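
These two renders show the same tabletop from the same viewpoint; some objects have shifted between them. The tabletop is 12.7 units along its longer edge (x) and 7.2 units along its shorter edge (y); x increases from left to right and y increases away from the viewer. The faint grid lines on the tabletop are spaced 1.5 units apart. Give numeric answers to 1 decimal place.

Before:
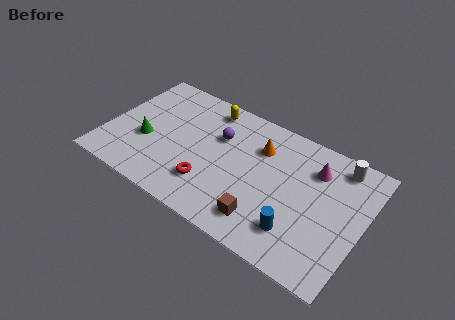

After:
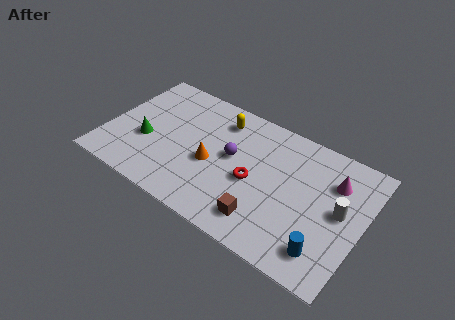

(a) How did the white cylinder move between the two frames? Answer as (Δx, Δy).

(0.4, -2.4)

The white cylinder was at about (11.2, 6.2) and moved to about (11.6, 3.8).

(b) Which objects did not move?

the brown cube and the green cone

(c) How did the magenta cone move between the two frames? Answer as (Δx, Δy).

(1.0, -0.2)

From the two frames, the magenta cone sits at roughly (10.1, 5.4) before and (11.1, 5.2) after.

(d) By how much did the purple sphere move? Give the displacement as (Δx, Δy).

(0.8, -0.8)

The purple sphere was at about (5.4, 4.8) and moved to about (6.2, 4.0).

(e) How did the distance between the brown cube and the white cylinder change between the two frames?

-1.5

They were about 5.7 units apart before and 4.2 after — 1.5 units closer together.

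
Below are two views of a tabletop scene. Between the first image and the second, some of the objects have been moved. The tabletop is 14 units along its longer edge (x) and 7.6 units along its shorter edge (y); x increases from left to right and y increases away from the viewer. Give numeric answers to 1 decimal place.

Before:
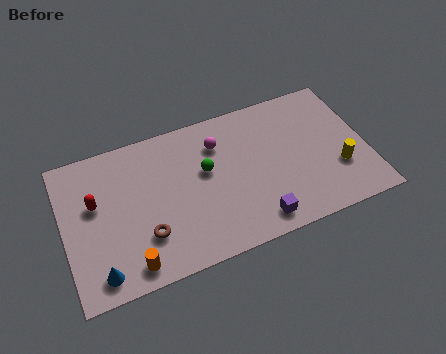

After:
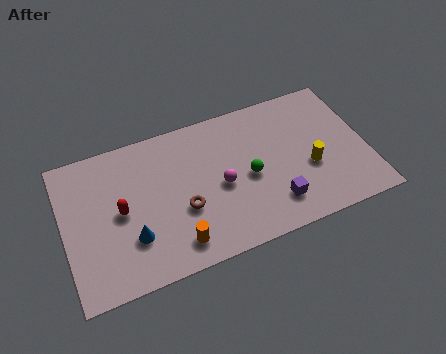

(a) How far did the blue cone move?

2.0

The blue cone was near (1.4, 1.1) before and (3.0, 2.3) after, so it travelled √(1.6² + 1.2²) ≈ 2.0 units.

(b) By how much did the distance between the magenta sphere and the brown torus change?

-3.2

The distance was about 5.1 in the first image and 1.9 in the second, so they moved 3.2 units closer together.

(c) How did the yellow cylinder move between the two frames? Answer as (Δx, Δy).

(-1.3, 0.5)

The yellow cylinder was at about (12.6, 2.5) and moved to about (11.3, 3.0).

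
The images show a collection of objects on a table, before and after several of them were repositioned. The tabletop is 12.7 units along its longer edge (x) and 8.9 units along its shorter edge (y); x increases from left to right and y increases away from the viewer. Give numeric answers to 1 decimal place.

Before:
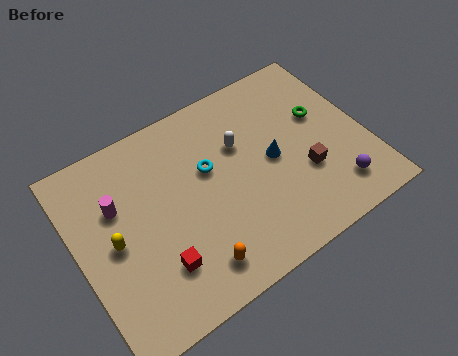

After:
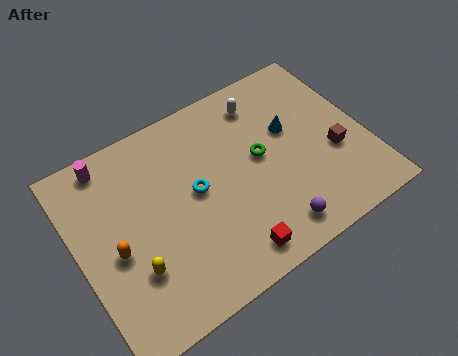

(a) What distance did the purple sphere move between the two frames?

2.9

The purple sphere was near (10.9, 1.7) before and (8.0, 1.3) after, so it travelled √(2.9² + 0.4²) ≈ 2.9 units.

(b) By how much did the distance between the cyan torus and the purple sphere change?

-1.8

They were about 6.2 units apart before and 4.4 after — 1.8 units closer together.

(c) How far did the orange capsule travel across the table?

3.8

From (4.5, 1.5) to (1.5, 3.9), the orange capsule covered √(3.0² + 2.4²) ≈ 3.8 units.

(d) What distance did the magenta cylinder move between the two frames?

2.1

The magenta cylinder was near (1.9, 5.8) before and (1.9, 7.9) after, so it travelled √(0.0² + 2.1²) ≈ 2.1 units.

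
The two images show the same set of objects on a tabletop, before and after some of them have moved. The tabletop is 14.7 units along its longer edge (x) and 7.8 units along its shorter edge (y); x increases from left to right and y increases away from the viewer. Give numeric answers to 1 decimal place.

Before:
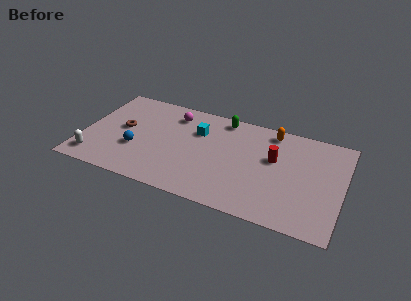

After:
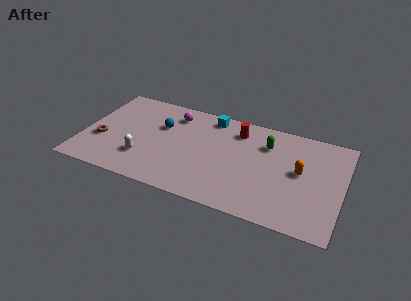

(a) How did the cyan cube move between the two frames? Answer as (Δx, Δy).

(0.6, 1.4)

The cyan cube was at about (6.4, 5.4) and moved to about (7.0, 6.8).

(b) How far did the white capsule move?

2.8

The white capsule moved from about (0.9, 1.3) to (3.6, 2.2), a distance of √(2.7² + 0.9²) ≈ 2.8.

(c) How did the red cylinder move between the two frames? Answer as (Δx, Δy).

(-2.2, 1.5)

The red cylinder started near (10.8, 4.7) and ended near (8.6, 6.2).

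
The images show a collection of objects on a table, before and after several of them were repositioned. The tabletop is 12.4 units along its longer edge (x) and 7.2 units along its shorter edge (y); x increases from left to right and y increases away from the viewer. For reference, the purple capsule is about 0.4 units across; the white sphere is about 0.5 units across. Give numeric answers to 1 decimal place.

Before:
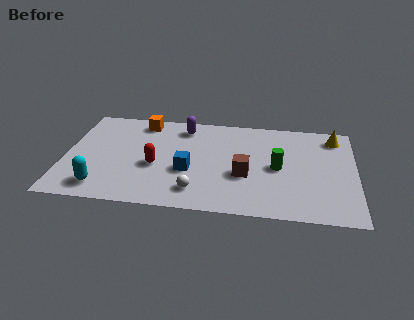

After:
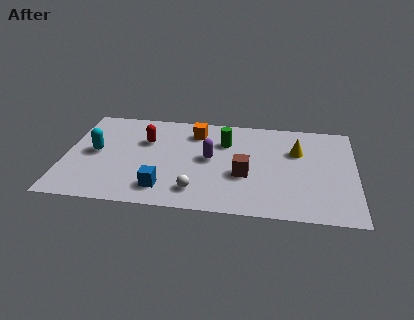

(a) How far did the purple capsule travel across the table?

2.5

From (5.0, 6.0) to (6.2, 3.8), the purple capsule covered √(1.2² + 2.2²) ≈ 2.5 units.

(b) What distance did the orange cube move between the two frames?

2.4

From (3.2, 6.2) to (5.5, 5.7), the orange cube covered √(2.3² + 0.5²) ≈ 2.4 units.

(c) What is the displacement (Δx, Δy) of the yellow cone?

(-1.6, -1.2)

The yellow cone was at about (11.5, 6.0) and moved to about (9.9, 4.8).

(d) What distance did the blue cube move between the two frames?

1.7

The blue cube moved from about (5.3, 2.8) to (4.3, 1.4), a distance of √(1.0² + 1.4²) ≈ 1.7.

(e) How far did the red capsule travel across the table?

1.9

The red capsule moved from about (3.9, 3.0) to (3.4, 4.8), a distance of √(0.5² + 1.8²) ≈ 1.9.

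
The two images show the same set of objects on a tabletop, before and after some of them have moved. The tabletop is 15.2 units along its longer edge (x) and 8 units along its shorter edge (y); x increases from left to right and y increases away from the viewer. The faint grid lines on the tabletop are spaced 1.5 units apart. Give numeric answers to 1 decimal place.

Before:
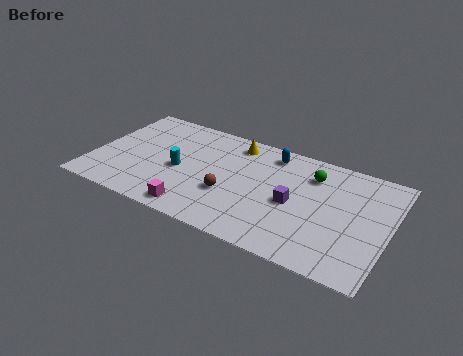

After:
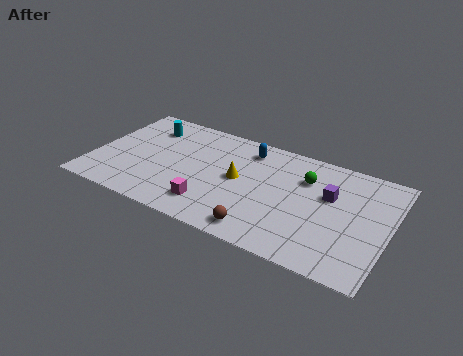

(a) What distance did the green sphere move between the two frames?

0.5

From (11.1, 6.1) to (10.8, 5.7), the green sphere covered √(0.3² + 0.4²) ≈ 0.5 units.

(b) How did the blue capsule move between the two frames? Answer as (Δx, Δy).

(-1.2, -0.2)

From the two frames, the blue capsule sits at roughly (8.9, 6.8) before and (7.7, 6.6) after.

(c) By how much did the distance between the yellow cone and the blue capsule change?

+0.5

They were about 1.9 units apart before and 2.4 after — 0.5 units further apart.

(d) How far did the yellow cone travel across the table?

2.6

The yellow cone moved from about (7.0, 6.8) to (7.5, 4.2), a distance of √(0.5² + 2.6²) ≈ 2.6.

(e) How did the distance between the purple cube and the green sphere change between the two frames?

-1.0

The distance was about 2.5 in the first image and 1.5 in the second, so they moved 1.0 units closer together.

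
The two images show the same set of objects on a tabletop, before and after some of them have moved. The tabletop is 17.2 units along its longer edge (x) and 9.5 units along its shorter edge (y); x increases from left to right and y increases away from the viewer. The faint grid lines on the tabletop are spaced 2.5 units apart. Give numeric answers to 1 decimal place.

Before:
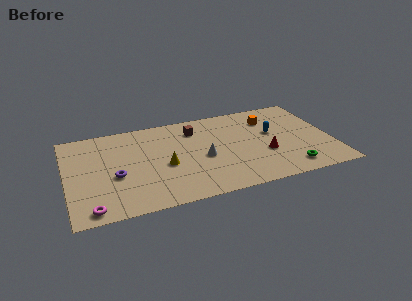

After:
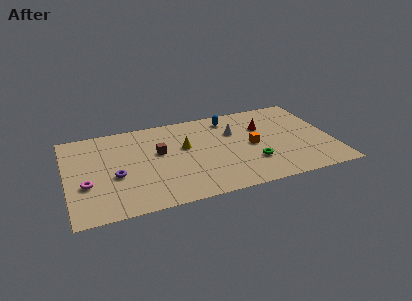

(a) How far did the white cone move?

3.1

The white cone moved from about (8.8, 4.2) to (11.0, 6.4), a distance of √(2.2² + 2.2²) ≈ 3.1.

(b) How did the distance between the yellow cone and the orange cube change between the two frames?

-3.3

They were about 7.7 units apart before and 4.4 after — 3.3 units closer together.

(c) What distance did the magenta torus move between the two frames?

2.5

The magenta torus moved from about (1.4, 1.0) to (1.2, 3.5), a distance of √(0.2² + 2.5²) ≈ 2.5.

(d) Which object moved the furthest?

the blue capsule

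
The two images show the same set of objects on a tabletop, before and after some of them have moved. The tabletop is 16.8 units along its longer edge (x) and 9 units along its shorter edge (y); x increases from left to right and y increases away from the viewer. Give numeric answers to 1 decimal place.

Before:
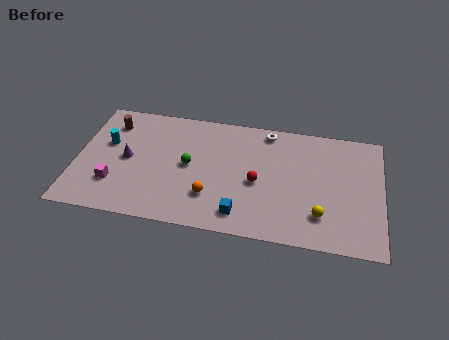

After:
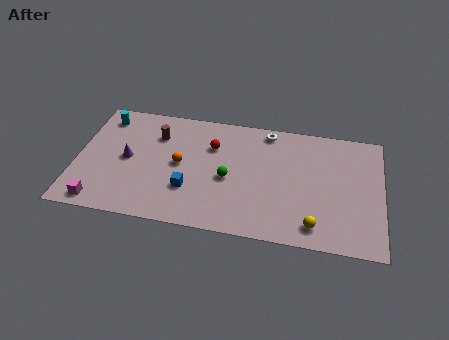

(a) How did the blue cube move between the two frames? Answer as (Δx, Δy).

(-2.9, 1.3)

The blue cube started near (9.2, 1.5) and ended near (6.3, 2.8).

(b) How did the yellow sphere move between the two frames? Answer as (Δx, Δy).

(-0.3, -0.8)

From the two frames, the yellow sphere sits at roughly (13.5, 2.2) before and (13.2, 1.4) after.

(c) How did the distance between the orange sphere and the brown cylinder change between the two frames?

-5.0

Before: roughly 7.4 units apart; after: 2.4. That's 5.0 units closer together.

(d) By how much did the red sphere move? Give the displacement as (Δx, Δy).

(-2.6, 2.3)

From the two frames, the red sphere sits at roughly (10.0, 4.0) before and (7.4, 6.3) after.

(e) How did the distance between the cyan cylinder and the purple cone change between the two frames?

+1.8

Before: roughly 1.6 units apart; after: 3.4. That's 1.8 units further apart.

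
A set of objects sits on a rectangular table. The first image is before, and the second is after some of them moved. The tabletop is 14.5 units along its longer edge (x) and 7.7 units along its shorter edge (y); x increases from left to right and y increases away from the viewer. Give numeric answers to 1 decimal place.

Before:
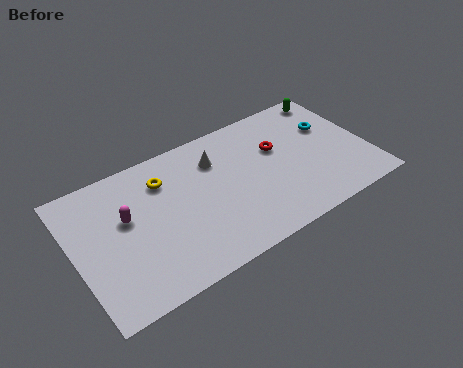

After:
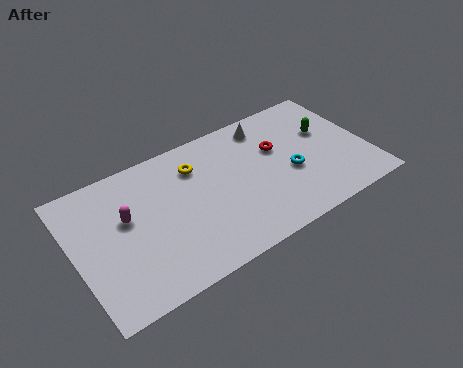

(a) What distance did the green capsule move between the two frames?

2.1

The green capsule was near (13.4, 6.8) before and (12.7, 4.8) after, so it travelled √(0.7² + 2.0²) ≈ 2.1 units.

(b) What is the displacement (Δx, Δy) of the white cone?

(2.7, 0.8)

From the two frames, the white cone sits at roughly (7.2, 5.7) before and (9.9, 6.5) after.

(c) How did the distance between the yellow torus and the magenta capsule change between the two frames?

+1.5

Before: roughly 2.3 units apart; after: 3.8. That's 1.5 units further apart.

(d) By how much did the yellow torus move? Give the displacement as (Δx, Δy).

(1.6, 0.0)

From the two frames, the yellow torus sits at roughly (4.6, 5.8) before and (6.2, 5.8) after.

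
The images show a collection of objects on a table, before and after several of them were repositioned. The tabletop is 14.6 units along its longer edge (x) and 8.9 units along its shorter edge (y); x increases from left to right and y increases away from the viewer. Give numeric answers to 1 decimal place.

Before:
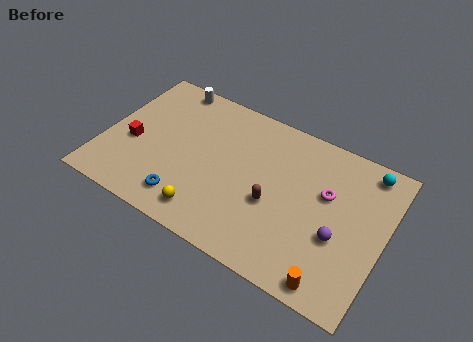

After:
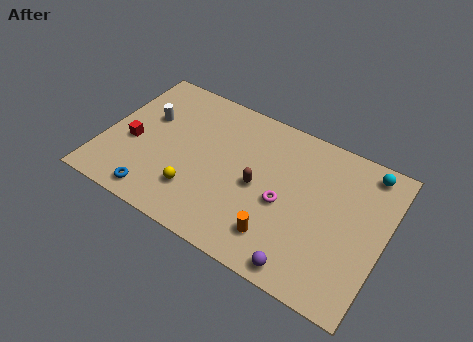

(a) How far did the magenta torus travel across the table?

2.6

From (11.5, 5.5) to (9.5, 3.9), the magenta torus covered √(2.0² + 1.6²) ≈ 2.6 units.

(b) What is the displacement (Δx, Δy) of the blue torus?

(-1.5, -0.5)

The blue torus was at about (4.7, 1.6) and moved to about (3.2, 1.1).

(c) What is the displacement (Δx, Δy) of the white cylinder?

(-0.7, -2.5)

The white cylinder started near (2.7, 8.1) and ended near (2.0, 5.6).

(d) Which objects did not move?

the cyan sphere and the red cube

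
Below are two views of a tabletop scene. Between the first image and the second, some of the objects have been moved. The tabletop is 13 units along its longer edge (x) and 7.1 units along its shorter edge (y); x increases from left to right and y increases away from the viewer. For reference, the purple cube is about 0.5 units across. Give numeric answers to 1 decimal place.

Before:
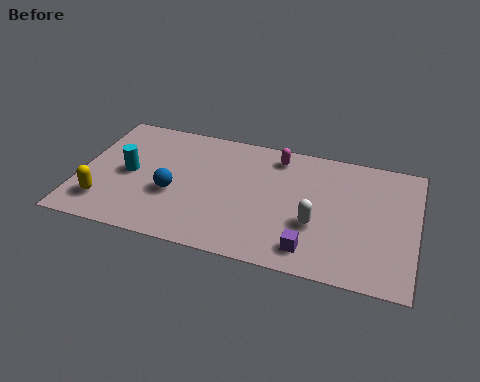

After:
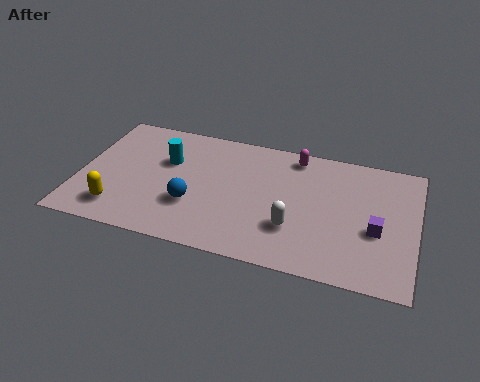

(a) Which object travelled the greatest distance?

the purple cube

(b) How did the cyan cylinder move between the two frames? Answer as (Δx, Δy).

(1.4, 1.1)

The cyan cylinder was at about (1.9, 3.5) and moved to about (3.3, 4.6).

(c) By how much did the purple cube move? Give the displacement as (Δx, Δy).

(2.4, 1.7)

The purple cube was at about (9.1, 1.2) and moved to about (11.5, 2.9).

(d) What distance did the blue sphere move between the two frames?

0.9

From (3.7, 2.8) to (4.5, 2.4), the blue sphere covered √(0.8² + 0.4²) ≈ 0.9 units.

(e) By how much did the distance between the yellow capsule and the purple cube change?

+1.9

They were about 8.0 units apart before and 9.9 after — 1.9 units further apart.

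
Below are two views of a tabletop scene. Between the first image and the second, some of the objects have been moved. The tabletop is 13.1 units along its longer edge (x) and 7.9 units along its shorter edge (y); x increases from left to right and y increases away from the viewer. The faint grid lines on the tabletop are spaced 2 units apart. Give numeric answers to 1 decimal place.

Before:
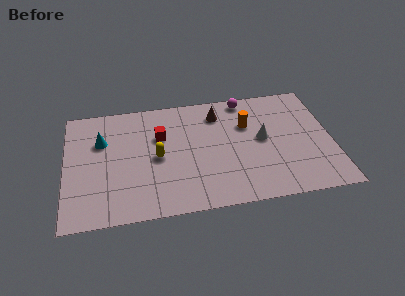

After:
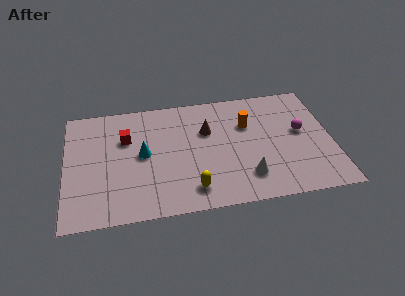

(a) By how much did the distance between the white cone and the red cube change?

+1.7

They were about 5.1 units apart before and 6.8 after — 1.7 units further apart.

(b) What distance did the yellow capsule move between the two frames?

2.9

From (4.5, 3.8) to (6.1, 1.4), the yellow capsule covered √(1.6² + 2.4²) ≈ 2.9 units.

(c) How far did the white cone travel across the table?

2.6

The white cone moved from about (9.7, 4.2) to (8.8, 1.8), a distance of √(0.9² + 2.4²) ≈ 2.6.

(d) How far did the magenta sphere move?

3.7

From (9.0, 7.1) to (11.6, 4.4), the magenta sphere covered √(2.6² + 2.7²) ≈ 3.7 units.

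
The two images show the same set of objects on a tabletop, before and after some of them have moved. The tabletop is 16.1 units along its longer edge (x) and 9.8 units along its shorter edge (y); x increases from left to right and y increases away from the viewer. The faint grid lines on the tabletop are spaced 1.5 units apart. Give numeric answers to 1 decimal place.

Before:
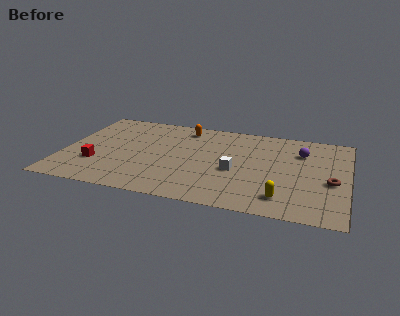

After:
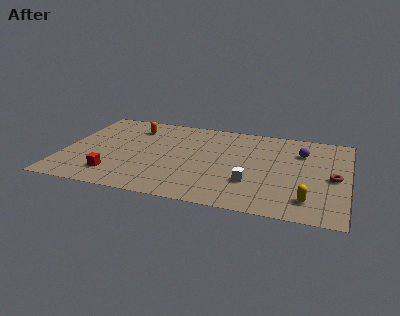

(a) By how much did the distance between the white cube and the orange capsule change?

+3.2

They were about 5.3 units apart before and 8.5 after — 3.2 units further apart.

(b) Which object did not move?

the purple sphere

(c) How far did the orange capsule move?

3.0

The orange capsule was near (6.6, 8.3) before and (3.7, 7.7) after, so it travelled √(2.9² + 0.6²) ≈ 3.0 units.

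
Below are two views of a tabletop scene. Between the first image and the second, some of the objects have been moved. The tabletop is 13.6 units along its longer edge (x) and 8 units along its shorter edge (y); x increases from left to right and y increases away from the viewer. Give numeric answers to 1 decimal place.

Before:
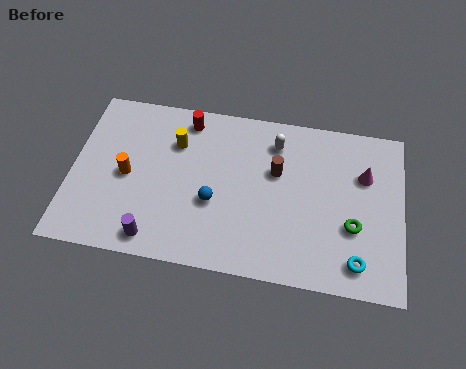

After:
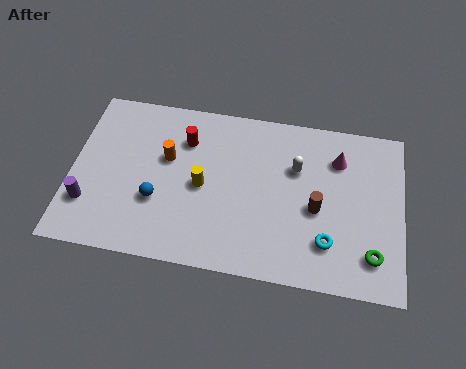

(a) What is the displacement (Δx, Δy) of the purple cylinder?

(-2.8, 1.2)

The purple cylinder started near (3.6, 1.0) and ended near (0.8, 2.2).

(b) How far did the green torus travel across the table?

1.4

The green torus moved from about (11.6, 2.9) to (12.4, 1.7), a distance of √(0.8² + 1.2²) ≈ 1.4.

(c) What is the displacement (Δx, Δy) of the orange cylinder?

(1.6, 1.1)

From the two frames, the orange cylinder sits at roughly (2.3, 3.8) before and (3.9, 4.9) after.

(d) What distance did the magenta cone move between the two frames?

1.3

The magenta cone was near (12.0, 5.4) before and (10.9, 6.0) after, so it travelled √(1.1² + 0.6²) ≈ 1.3 units.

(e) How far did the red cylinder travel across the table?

1.0

From (4.6, 6.9) to (4.6, 5.9), the red cylinder covered √(0.0² + 1.0²) ≈ 1.0 units.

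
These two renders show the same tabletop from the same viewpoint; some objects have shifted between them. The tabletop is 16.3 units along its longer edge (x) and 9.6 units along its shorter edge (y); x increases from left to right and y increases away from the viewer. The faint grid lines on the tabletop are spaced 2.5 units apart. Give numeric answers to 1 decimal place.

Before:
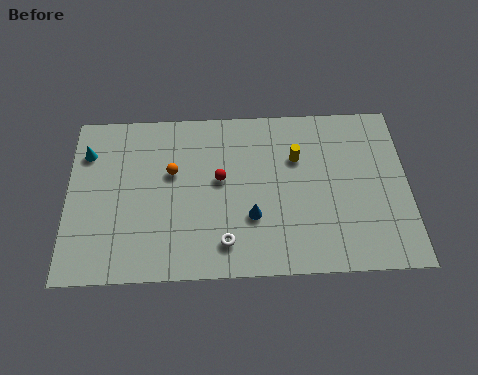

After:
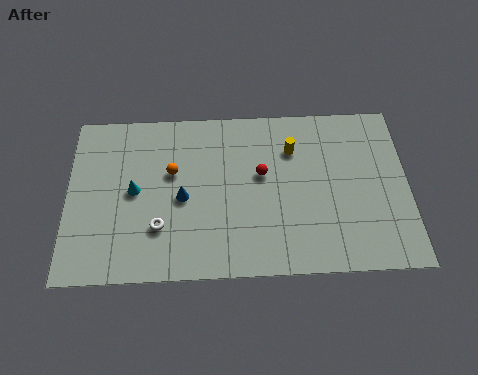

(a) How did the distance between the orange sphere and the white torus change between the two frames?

-1.6

They were about 4.8 units apart before and 3.2 after — 1.6 units closer together.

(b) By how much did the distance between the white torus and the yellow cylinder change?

+1.8

The distance was about 5.9 in the first image and 7.7 in the second, so they moved 1.8 units further apart.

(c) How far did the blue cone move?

3.5

The blue cone was near (8.8, 3.2) before and (5.5, 4.4) after, so it travelled √(3.3² + 1.2²) ≈ 3.5 units.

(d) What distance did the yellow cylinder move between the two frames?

0.5

The yellow cylinder was near (11.0, 6.5) before and (10.8, 7.0) after, so it travelled √(0.2² + 0.5²) ≈ 0.5 units.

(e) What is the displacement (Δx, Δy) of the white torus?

(-3.1, 1.0)

The white torus started near (7.5, 1.8) and ended near (4.4, 2.8).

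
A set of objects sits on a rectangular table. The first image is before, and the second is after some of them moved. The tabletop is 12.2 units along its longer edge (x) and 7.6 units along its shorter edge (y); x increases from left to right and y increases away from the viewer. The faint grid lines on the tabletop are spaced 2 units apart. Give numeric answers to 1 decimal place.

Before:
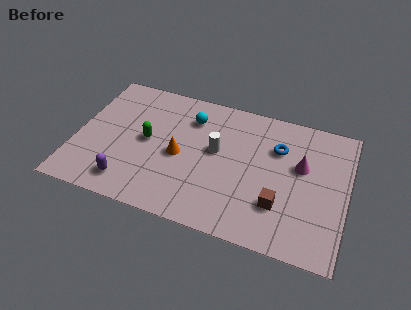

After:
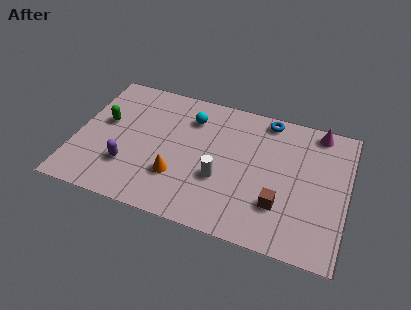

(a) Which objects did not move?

the brown cube and the cyan sphere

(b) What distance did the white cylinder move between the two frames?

1.5

The white cylinder was near (6.3, 4.3) before and (6.6, 2.8) after, so it travelled √(0.3² + 1.5²) ≈ 1.5 units.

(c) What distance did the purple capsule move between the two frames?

0.9

The purple capsule was near (2.6, 1.3) before and (2.5, 2.2) after, so it travelled √(0.1² + 0.9²) ≈ 0.9 units.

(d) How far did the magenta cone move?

2.3

The magenta cone was near (10.1, 4.6) before and (10.7, 6.8) after, so it travelled √(0.6² + 2.2²) ≈ 2.3 units.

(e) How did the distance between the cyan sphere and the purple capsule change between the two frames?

-0.7

They were about 5.1 units apart before and 4.4 after — 0.7 units closer together.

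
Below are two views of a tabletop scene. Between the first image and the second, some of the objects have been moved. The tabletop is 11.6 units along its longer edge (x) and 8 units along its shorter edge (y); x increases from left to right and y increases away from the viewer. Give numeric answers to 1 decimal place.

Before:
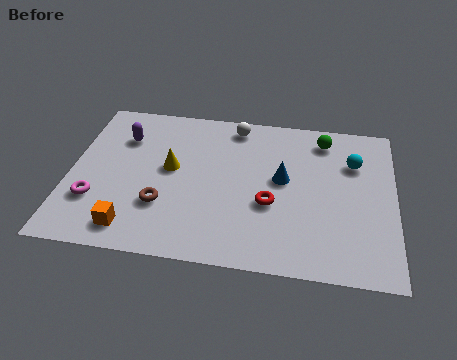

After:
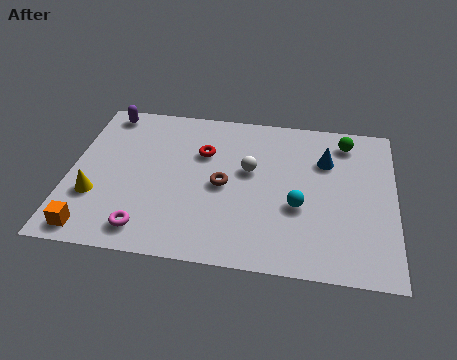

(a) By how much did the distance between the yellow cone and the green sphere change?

+3.8

They were about 5.9 units apart before and 9.7 after — 3.8 units further apart.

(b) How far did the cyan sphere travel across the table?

3.1

The cyan sphere moved from about (10.1, 5.6) to (8.2, 3.1), a distance of √(1.9² + 2.5²) ≈ 3.1.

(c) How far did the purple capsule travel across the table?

1.5

From (1.8, 5.8) to (1.1, 7.1), the purple capsule covered √(0.7² + 1.3²) ≈ 1.5 units.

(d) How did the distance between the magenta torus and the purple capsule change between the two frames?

+2.7

The distance was about 3.5 in the first image and 6.2 in the second, so they moved 2.7 units further apart.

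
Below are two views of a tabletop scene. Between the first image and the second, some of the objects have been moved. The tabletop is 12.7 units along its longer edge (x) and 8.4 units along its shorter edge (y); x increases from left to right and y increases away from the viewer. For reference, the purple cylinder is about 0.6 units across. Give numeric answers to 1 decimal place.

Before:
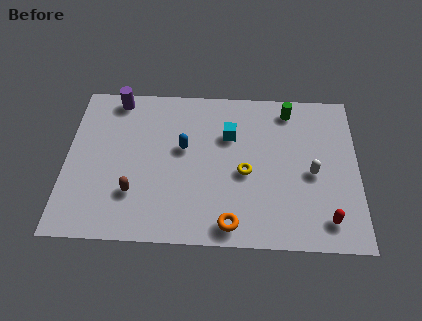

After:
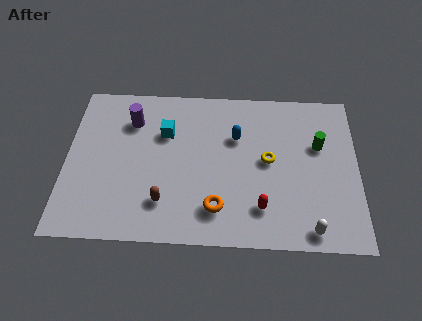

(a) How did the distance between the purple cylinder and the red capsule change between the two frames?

-3.8

Before: roughly 11.0 units apart; after: 7.2. That's 3.8 units closer together.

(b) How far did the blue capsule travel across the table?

2.4

From (5.1, 4.9) to (7.4, 5.6), the blue capsule covered √(2.3² + 0.7²) ≈ 2.4 units.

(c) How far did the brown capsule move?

1.4

The brown capsule moved from about (3.0, 2.4) to (4.3, 2.0), a distance of √(1.3² + 0.4²) ≈ 1.4.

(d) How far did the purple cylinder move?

1.4

From (2.1, 7.5) to (2.8, 6.3), the purple cylinder covered √(0.7² + 1.2²) ≈ 1.4 units.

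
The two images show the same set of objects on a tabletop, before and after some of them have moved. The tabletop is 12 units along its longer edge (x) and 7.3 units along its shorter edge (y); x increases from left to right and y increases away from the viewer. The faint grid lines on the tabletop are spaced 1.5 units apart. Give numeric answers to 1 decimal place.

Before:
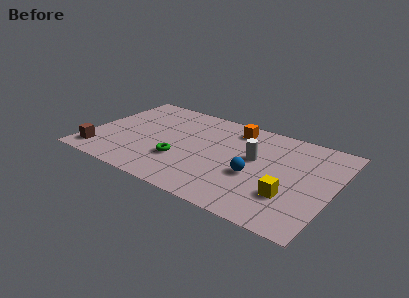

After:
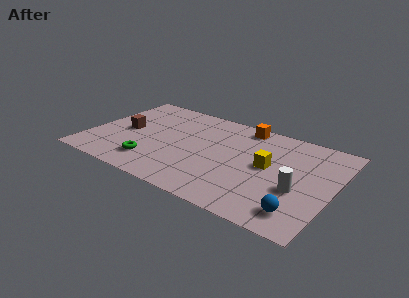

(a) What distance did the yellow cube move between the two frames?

2.1

The yellow cube moved from about (10.1, 2.2) to (8.8, 3.9), a distance of √(1.3² + 1.7²) ≈ 2.1.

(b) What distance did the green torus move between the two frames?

1.5

The green torus was near (4.7, 2.4) before and (3.4, 1.6) after, so it travelled √(1.3² + 0.8²) ≈ 1.5 units.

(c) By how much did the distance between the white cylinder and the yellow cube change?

-0.9

The distance was about 2.8 in the first image and 1.9 in the second, so they moved 0.9 units closer together.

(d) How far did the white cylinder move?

2.7

The white cylinder was near (8.1, 4.2) before and (10.4, 2.8) after, so it travelled √(2.3² + 1.4²) ≈ 2.7 units.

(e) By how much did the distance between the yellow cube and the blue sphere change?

+1.3

The distance was about 1.9 in the first image and 3.2 in the second, so they moved 1.3 units further apart.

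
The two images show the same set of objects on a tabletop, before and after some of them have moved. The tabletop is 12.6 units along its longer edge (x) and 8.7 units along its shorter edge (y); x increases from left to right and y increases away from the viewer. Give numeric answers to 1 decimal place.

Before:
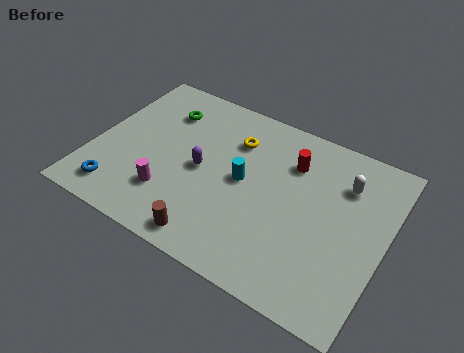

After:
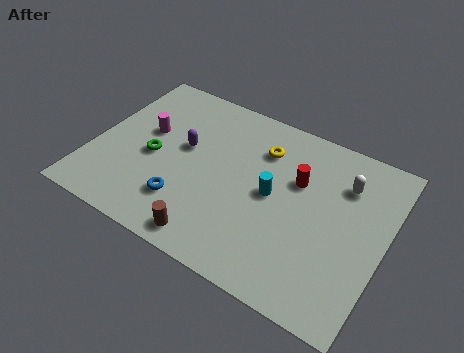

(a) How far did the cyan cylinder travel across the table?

1.3

The cyan cylinder was near (6.5, 4.5) before and (7.8, 4.4) after, so it travelled √(1.3² + 0.1²) ≈ 1.3 units.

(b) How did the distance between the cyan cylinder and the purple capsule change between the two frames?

+2.2

They were about 1.8 units apart before and 4.0 after — 2.2 units further apart.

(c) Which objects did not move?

the white capsule and the brown cylinder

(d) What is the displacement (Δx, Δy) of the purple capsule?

(-0.9, 0.8)

From the two frames, the purple capsule sits at roughly (4.7, 4.2) before and (3.8, 5.0) after.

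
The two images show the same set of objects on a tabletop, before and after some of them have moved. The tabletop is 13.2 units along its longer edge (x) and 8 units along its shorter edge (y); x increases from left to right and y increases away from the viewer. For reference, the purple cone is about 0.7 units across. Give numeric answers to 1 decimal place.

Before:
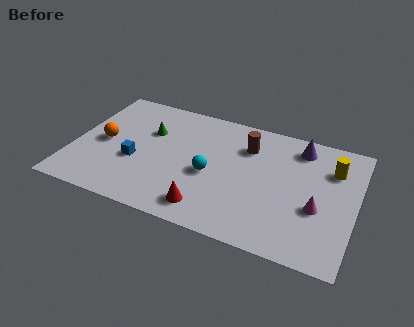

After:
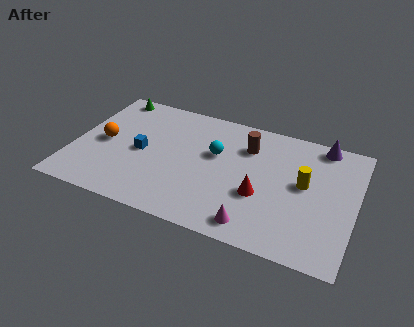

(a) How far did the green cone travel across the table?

2.8

The green cone moved from about (3.4, 5.3) to (1.3, 7.2), a distance of √(2.1² + 1.9²) ≈ 2.8.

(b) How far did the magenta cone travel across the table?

3.4

From (11.5, 3.1) to (8.8, 1.1), the magenta cone covered √(2.7² + 2.0²) ≈ 3.4 units.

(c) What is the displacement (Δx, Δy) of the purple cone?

(1.0, 0.5)

The purple cone was at about (10.4, 6.7) and moved to about (11.4, 7.2).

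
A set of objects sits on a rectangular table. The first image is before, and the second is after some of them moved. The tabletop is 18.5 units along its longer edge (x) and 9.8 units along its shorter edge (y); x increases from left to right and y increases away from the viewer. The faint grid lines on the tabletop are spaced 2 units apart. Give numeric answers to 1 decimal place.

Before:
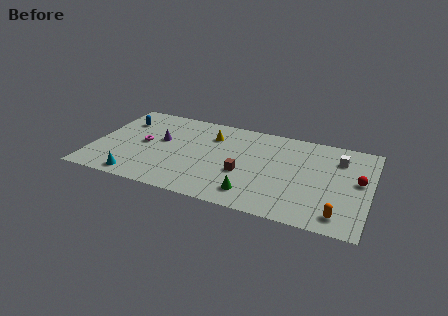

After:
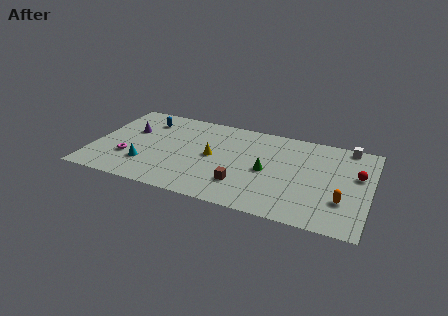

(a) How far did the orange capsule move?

1.5

The orange capsule moved from about (16.7, 1.5) to (16.8, 3.0), a distance of √(0.1² + 1.5²) ≈ 1.5.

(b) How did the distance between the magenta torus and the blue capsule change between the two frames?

+1.9

The distance was about 2.8 in the first image and 4.7 in the second, so they moved 1.9 units further apart.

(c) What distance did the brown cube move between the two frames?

1.2

From (10.2, 3.8) to (10.2, 2.6), the brown cube covered √(0.0² + 1.2²) ≈ 1.2 units.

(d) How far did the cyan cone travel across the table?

1.6

The cyan cone moved from about (3.3, 1.1) to (3.7, 2.7), a distance of √(0.4² + 1.6²) ≈ 1.6.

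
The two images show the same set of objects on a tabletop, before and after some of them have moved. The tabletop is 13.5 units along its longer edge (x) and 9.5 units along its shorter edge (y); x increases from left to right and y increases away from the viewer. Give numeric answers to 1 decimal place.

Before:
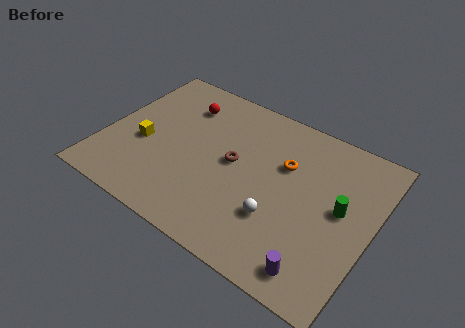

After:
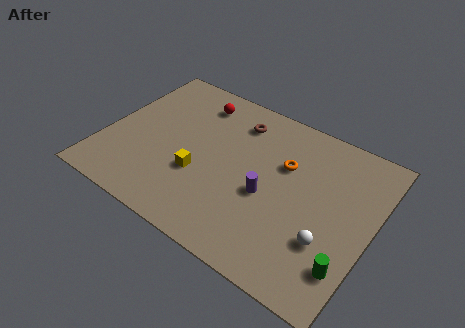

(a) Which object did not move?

the orange torus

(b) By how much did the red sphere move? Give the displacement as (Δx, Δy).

(0.6, 0.5)

The red sphere started near (3.4, 7.3) and ended near (4.0, 7.8).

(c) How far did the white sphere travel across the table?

2.5

From (9.1, 3.0) to (11.6, 3.0), the white sphere covered √(2.5² + 0.0²) ≈ 2.5 units.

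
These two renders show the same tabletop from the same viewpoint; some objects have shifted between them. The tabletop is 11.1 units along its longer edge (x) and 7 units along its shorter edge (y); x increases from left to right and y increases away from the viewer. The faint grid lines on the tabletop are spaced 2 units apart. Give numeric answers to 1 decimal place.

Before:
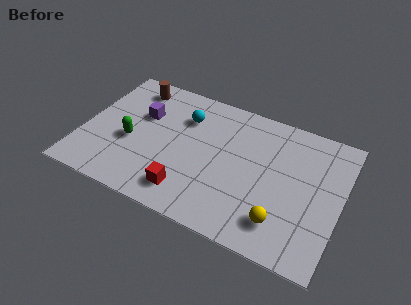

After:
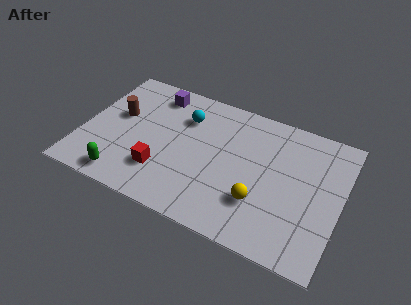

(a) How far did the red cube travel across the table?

1.3

From (4.8, 1.3) to (3.6, 1.9), the red cube covered √(1.2² + 0.6²) ≈ 1.3 units.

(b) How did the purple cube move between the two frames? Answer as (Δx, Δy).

(0.4, 1.4)

From the two frames, the purple cube sits at roughly (2.4, 4.5) before and (2.8, 5.9) after.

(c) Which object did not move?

the cyan sphere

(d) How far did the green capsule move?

2.0

From (2.1, 2.9) to (2.1, 0.9), the green capsule covered √(0.0² + 2.0²) ≈ 2.0 units.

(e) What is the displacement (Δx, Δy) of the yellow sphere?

(-1.0, 0.6)

The yellow sphere was at about (8.8, 1.5) and moved to about (7.8, 2.1).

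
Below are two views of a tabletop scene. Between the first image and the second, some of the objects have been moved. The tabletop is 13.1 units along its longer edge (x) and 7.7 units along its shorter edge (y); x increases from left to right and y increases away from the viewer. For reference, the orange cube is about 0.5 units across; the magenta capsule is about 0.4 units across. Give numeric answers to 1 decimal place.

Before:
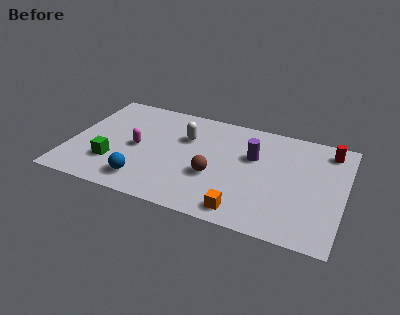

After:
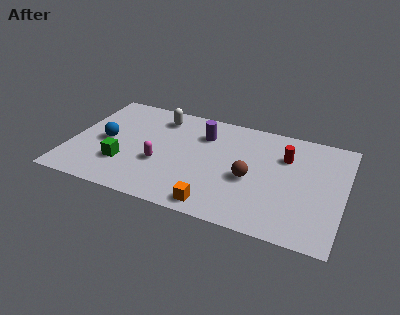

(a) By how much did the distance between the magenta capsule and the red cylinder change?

-3.1

The distance was about 9.4 in the first image and 6.3 in the second, so they moved 3.1 units closer together.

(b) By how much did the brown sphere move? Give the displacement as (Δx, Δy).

(1.7, 0.4)

The brown sphere started near (7.0, 2.9) and ended near (8.7, 3.3).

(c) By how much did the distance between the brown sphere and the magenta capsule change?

+0.4

Before: roughly 3.9 units apart; after: 4.3. That's 0.4 units further apart.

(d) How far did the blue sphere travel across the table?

3.1

The blue sphere moved from about (3.8, 1.4) to (1.7, 3.7), a distance of √(2.1² + 2.3²) ≈ 3.1.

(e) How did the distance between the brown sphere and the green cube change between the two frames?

+1.2

Before: roughly 4.9 units apart; after: 6.1. That's 1.2 units further apart.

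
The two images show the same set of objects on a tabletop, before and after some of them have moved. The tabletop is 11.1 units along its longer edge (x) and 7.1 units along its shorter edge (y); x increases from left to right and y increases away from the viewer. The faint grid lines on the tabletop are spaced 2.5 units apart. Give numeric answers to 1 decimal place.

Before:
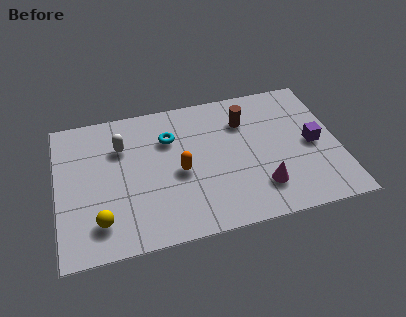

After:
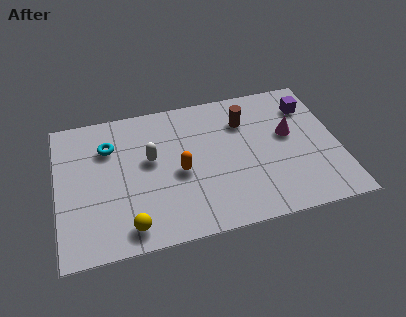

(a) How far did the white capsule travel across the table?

1.4

From (2.6, 5.0) to (3.7, 4.1), the white capsule covered √(1.1² + 0.9²) ≈ 1.4 units.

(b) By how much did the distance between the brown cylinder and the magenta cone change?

-1.5

The distance was about 3.5 in the first image and 2.0 in the second, so they moved 1.5 units closer together.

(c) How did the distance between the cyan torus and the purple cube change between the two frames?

+2.2

The distance was about 5.8 in the first image and 8.0 in the second, so they moved 2.2 units further apart.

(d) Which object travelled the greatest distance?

the magenta cone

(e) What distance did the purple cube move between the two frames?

2.0

The purple cube was near (10.1, 3.4) before and (10.1, 5.4) after, so it travelled √(0.0² + 2.0²) ≈ 2.0 units.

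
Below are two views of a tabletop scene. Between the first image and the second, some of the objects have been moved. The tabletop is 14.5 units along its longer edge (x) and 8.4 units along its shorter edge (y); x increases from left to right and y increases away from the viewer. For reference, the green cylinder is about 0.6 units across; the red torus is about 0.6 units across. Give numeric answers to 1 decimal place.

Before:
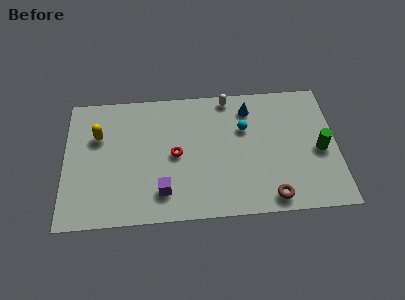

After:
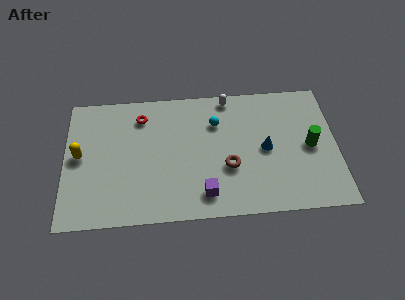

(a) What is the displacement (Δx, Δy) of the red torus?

(-1.8, 2.6)

From the two frames, the red torus sits at roughly (5.9, 4.1) before and (4.1, 6.7) after.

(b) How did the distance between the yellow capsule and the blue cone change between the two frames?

+1.7

Before: roughly 8.2 units apart; after: 9.9. That's 1.7 units further apart.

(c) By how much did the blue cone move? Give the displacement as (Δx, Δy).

(0.8, -2.7)

From the two frames, the blue cone sits at roughly (9.9, 6.8) before and (10.7, 4.1) after.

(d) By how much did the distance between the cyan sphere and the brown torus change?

-1.7

They were about 4.7 units apart before and 3.0 after — 1.7 units closer together.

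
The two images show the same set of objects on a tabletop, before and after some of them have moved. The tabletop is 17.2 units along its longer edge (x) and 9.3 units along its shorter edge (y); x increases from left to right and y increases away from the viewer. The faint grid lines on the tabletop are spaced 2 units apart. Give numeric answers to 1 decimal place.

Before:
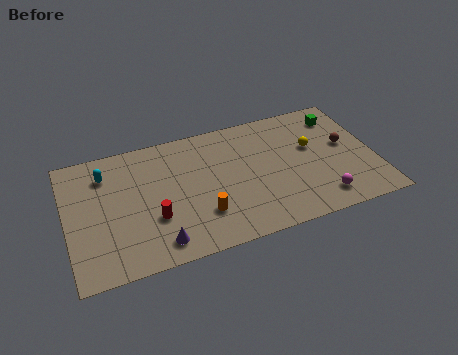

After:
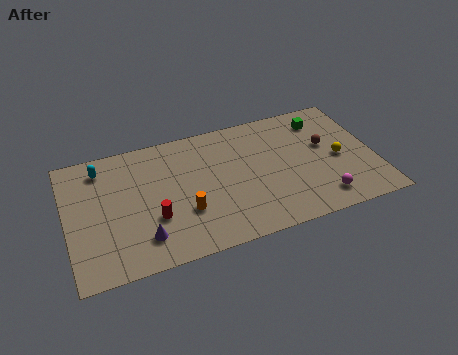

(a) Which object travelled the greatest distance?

the yellow sphere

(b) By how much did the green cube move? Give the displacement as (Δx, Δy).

(-1.0, 0.0)

From the two frames, the green cube sits at roughly (15.6, 7.5) before and (14.6, 7.5) after.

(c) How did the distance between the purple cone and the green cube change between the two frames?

-0.5

The distance was about 12.4 in the first image and 11.9 in the second, so they moved 0.5 units closer together.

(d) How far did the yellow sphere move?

1.9

The yellow sphere moved from about (13.8, 5.6) to (15.2, 4.3), a distance of √(1.4² + 1.3²) ≈ 1.9.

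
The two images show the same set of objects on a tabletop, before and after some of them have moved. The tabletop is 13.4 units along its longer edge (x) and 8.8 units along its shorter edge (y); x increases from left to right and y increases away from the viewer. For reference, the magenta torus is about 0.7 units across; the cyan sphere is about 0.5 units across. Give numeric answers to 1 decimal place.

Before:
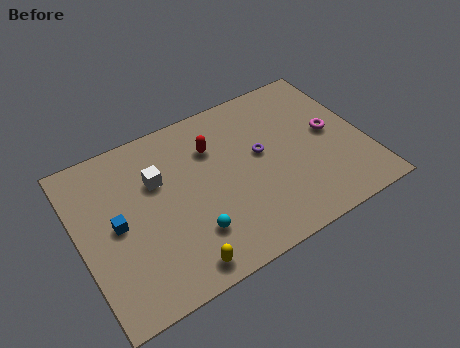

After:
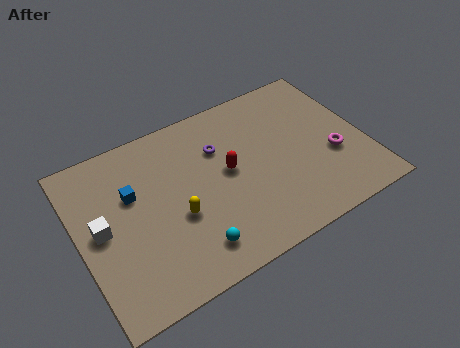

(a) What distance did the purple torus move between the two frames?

2.2

The purple torus moved from about (8.6, 4.9) to (6.8, 6.1), a distance of √(1.8² + 1.2²) ≈ 2.2.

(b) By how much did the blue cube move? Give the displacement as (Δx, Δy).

(0.9, 1.2)

The blue cube started near (1.7, 4.4) and ended near (2.6, 5.6).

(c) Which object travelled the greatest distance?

the white cube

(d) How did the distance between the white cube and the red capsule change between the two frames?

+3.3

The distance was about 2.7 in the first image and 6.0 in the second, so they moved 3.3 units further apart.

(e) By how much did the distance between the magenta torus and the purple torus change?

+2.4

Before: roughly 3.3 units apart; after: 5.7. That's 2.4 units further apart.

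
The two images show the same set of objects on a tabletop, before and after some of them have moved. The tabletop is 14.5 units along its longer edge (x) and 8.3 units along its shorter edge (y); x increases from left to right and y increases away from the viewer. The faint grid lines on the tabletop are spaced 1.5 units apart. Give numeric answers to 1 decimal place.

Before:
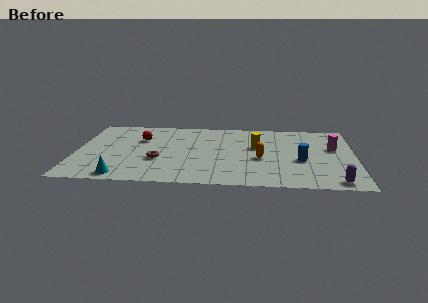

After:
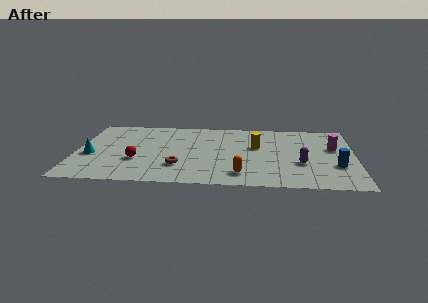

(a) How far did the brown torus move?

1.3

From (4.3, 3.0) to (5.4, 2.3), the brown torus covered √(1.1² + 0.7²) ≈ 1.3 units.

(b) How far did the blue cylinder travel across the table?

1.9

The blue cylinder moved from about (11.7, 3.4) to (13.5, 2.8), a distance of √(1.8² + 0.6²) ≈ 1.9.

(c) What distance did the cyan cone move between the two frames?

3.0

From (2.5, 0.9) to (0.8, 3.4), the cyan cone covered √(1.7² + 2.5²) ≈ 3.0 units.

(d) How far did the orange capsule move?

2.2

The orange capsule was near (9.6, 3.5) before and (8.6, 1.5) after, so it travelled √(1.0² + 2.0²) ≈ 2.2 units.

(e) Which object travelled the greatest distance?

the cyan cone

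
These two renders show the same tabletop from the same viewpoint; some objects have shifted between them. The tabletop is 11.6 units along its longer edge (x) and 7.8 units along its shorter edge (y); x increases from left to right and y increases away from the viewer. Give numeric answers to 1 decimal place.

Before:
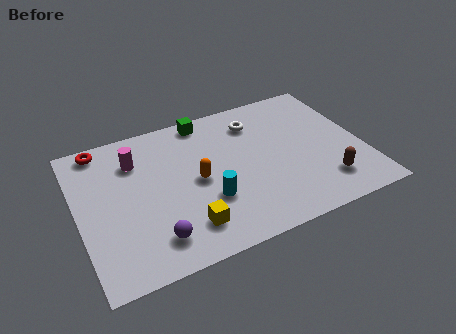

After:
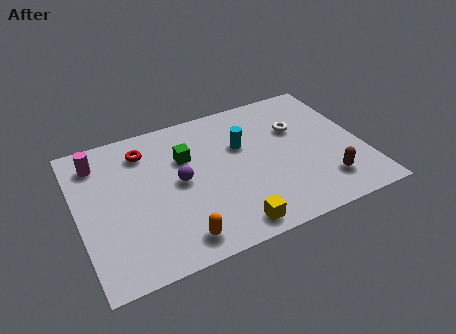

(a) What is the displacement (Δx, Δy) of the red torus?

(1.7, -0.8)

The red torus started near (1.2, 7.0) and ended near (2.9, 6.2).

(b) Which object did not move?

the brown capsule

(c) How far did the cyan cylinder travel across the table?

2.9

The cyan cylinder moved from about (5.1, 2.6) to (6.8, 5.0), a distance of √(1.7² + 2.4²) ≈ 2.9.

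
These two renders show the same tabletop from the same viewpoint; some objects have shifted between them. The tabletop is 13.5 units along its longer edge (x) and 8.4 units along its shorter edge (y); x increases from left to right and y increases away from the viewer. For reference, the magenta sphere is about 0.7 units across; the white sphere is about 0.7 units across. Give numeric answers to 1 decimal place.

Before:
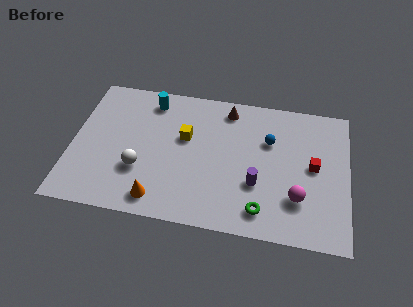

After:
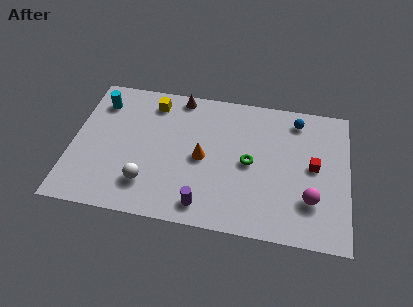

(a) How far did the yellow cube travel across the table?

2.5

From (5.5, 5.1) to (3.8, 7.0), the yellow cube covered √(1.7² + 1.9²) ≈ 2.5 units.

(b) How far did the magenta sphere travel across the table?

0.6

The magenta sphere moved from about (11.1, 2.4) to (11.7, 2.4), a distance of √(0.6² + 0.0²) ≈ 0.6.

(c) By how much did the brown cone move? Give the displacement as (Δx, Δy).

(-2.4, 0.4)

The brown cone started near (7.5, 7.2) and ended near (5.1, 7.6).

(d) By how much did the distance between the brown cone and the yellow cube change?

-1.5

Before: roughly 2.9 units apart; after: 1.4. That's 1.5 units closer together.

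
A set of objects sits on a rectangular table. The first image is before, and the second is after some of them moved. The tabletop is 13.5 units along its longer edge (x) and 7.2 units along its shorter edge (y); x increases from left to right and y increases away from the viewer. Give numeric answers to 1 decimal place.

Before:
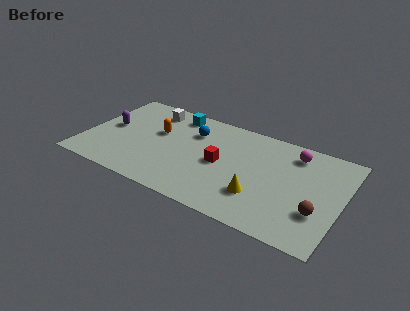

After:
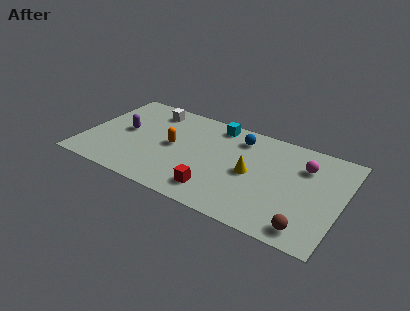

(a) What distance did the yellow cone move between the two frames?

1.5

From (9.4, 2.1) to (8.8, 3.5), the yellow cone covered √(0.6² + 1.4²) ≈ 1.5 units.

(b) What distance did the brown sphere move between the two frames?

1.4

The brown sphere was near (12.4, 2.3) before and (12.0, 1.0) after, so it travelled √(0.4² + 1.3²) ≈ 1.4 units.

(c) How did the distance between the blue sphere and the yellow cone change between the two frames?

-2.5

They were about 5.0 units apart before and 2.5 after — 2.5 units closer together.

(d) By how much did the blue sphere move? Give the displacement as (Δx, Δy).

(2.4, 0.6)

The blue sphere started near (5.5, 5.2) and ended near (7.9, 5.8).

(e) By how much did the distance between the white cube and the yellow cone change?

-1.2

The distance was about 7.4 in the first image and 6.2 in the second, so they moved 1.2 units closer together.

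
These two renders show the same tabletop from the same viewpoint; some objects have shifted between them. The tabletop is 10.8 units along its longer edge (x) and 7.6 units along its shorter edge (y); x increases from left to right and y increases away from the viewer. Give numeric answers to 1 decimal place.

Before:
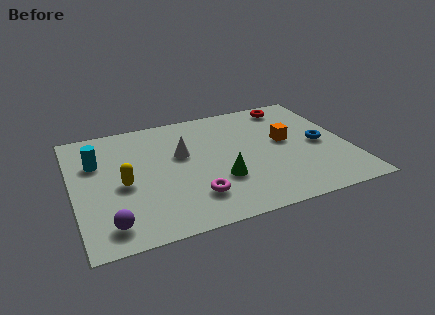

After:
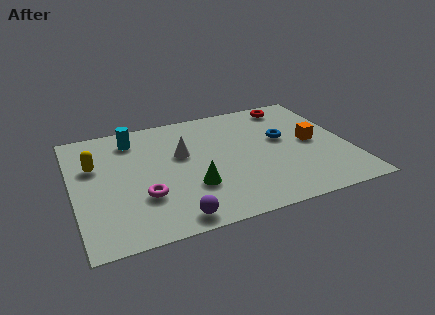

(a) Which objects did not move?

the red torus and the white cone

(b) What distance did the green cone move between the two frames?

1.1

The green cone was near (5.6, 2.5) before and (4.5, 2.4) after, so it travelled √(1.1² + 0.1²) ≈ 1.1 units.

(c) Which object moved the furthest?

the purple sphere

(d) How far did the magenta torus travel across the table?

2.0

The magenta torus was near (4.5, 1.8) before and (2.6, 2.4) after, so it travelled √(1.9² + 0.6²) ≈ 2.0 units.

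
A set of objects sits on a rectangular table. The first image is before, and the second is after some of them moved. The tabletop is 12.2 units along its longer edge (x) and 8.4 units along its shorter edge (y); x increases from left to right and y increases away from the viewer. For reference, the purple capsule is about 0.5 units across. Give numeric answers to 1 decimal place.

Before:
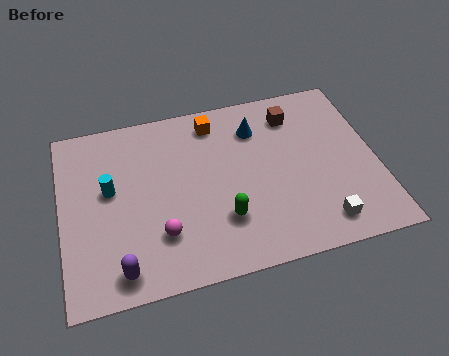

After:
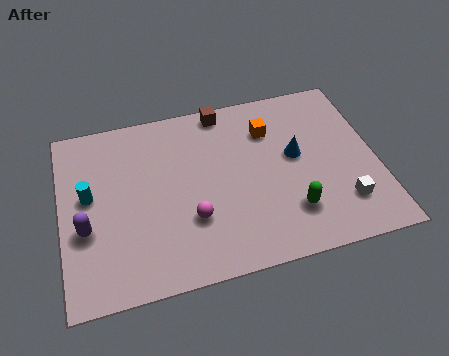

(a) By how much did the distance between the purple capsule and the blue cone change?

+0.6

They were about 7.7 units apart before and 8.3 after — 0.6 units further apart.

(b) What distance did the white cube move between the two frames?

1.1

From (9.8, 1.3) to (10.7, 2.0), the white cube covered √(0.9² + 0.7²) ≈ 1.1 units.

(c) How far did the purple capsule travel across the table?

2.4

From (2.1, 1.1) to (0.9, 3.2), the purple capsule covered √(1.2² + 2.1²) ≈ 2.4 units.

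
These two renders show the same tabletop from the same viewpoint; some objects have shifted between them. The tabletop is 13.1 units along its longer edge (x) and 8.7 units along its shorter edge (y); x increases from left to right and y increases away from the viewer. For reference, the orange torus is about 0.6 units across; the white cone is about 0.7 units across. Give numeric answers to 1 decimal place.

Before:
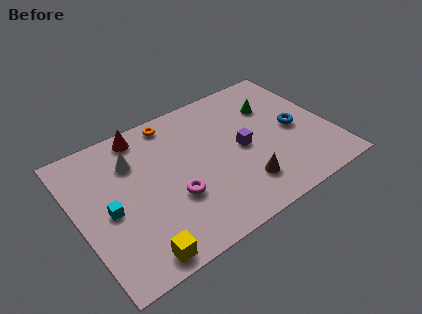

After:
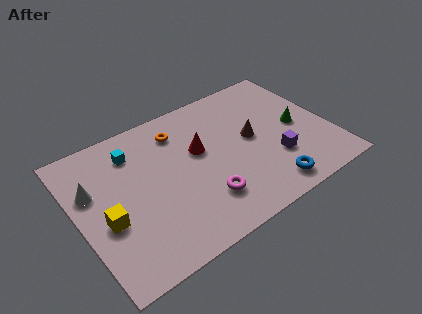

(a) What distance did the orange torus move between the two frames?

0.8

From (5.4, 7.7) to (5.6, 6.9), the orange torus covered √(0.2² + 0.8²) ≈ 0.8 units.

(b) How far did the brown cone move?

2.8

The brown cone was near (8.1, 2.0) before and (9.1, 4.6) after, so it travelled √(1.0² + 2.6²) ≈ 2.8 units.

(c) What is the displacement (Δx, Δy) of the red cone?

(2.6, -2.5)

The red cone started near (3.8, 7.7) and ended near (6.4, 5.2).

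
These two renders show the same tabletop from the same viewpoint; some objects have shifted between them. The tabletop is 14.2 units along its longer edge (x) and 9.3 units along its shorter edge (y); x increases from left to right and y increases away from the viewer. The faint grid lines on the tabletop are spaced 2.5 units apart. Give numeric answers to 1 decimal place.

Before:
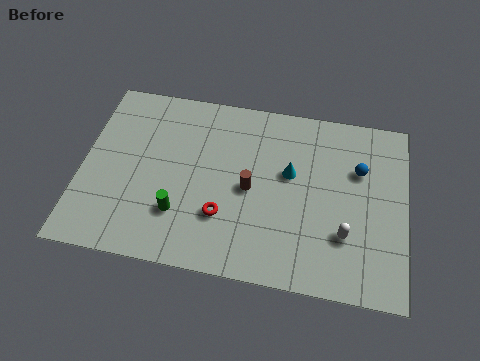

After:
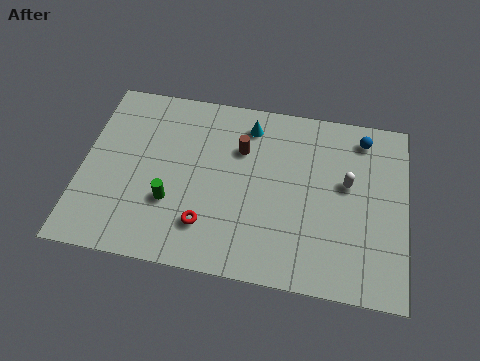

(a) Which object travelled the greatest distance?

the cyan cone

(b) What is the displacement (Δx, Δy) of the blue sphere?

(0.1, 1.7)

The blue sphere was at about (12.1, 6.2) and moved to about (12.2, 7.9).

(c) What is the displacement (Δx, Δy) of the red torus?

(-0.7, -0.6)

The red torus started near (6.3, 2.8) and ended near (5.6, 2.2).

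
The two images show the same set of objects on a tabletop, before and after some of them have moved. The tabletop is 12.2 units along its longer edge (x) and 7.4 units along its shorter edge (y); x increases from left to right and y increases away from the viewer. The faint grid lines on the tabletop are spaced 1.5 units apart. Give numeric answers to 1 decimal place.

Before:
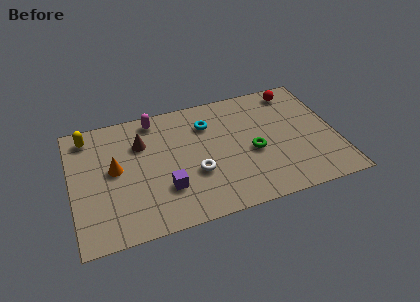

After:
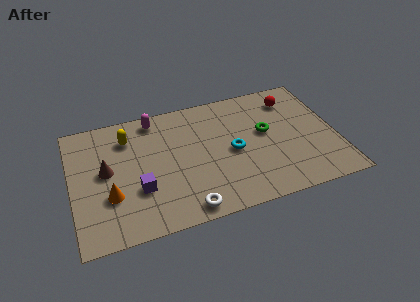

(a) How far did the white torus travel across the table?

2.0

The white torus was near (5.6, 2.7) before and (5.0, 0.8) after, so it travelled √(0.6² + 1.9²) ≈ 2.0 units.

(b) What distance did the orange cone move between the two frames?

1.5

The orange cone was near (2.0, 4.0) before and (1.7, 2.5) after, so it travelled √(0.3² + 1.5²) ≈ 1.5 units.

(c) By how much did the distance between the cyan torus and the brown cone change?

+2.7

They were about 3.1 units apart before and 5.8 after — 2.7 units further apart.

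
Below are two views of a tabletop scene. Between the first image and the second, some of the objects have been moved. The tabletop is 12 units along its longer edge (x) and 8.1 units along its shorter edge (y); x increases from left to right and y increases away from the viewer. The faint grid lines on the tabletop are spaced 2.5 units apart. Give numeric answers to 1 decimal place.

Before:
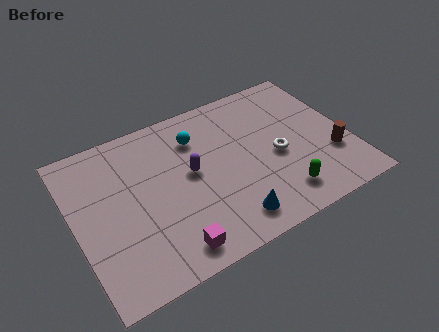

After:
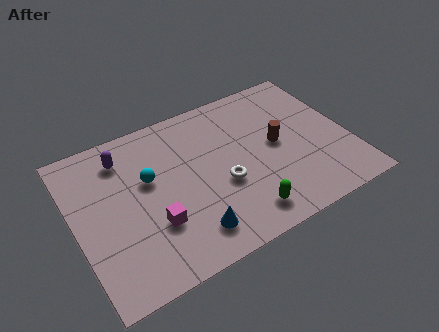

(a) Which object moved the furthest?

the purple capsule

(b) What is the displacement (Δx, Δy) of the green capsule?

(-1.7, -0.2)

From the two frames, the green capsule sits at roughly (8.6, 1.5) before and (6.9, 1.3) after.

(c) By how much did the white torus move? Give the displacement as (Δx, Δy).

(-2.5, -0.4)

From the two frames, the white torus sits at roughly (8.8, 3.6) before and (6.3, 3.2) after.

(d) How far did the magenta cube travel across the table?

1.6

The magenta cube was near (3.7, 1.1) before and (3.2, 2.6) after, so it travelled √(0.5² + 1.5²) ≈ 1.6 units.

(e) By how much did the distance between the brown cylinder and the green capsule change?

+0.8

They were about 2.7 units apart before and 3.5 after — 0.8 units further apart.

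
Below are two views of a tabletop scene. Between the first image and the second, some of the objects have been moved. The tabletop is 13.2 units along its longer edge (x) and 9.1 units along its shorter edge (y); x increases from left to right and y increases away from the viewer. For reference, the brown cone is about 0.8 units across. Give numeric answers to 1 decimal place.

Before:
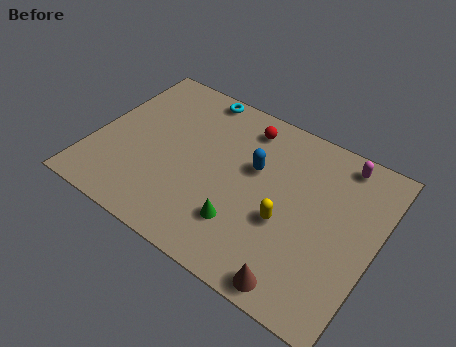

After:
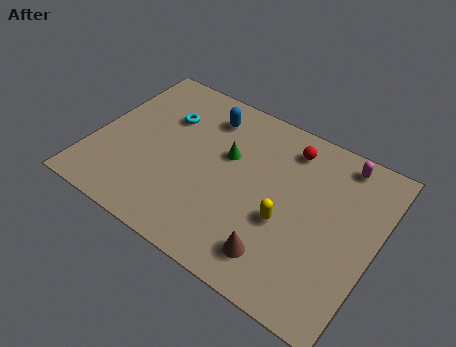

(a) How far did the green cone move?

3.5

The green cone was near (7.4, 2.4) before and (6.1, 5.6) after, so it travelled √(1.3² + 3.2²) ≈ 3.5 units.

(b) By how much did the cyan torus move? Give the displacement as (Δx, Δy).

(-1.1, -2.0)

The cyan torus started near (4.1, 8.3) and ended near (3.0, 6.3).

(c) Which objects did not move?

the yellow capsule and the magenta capsule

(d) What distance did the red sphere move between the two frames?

2.1

The red sphere moved from about (6.6, 7.6) to (8.7, 7.5), a distance of √(2.1² + 0.1²) ≈ 2.1.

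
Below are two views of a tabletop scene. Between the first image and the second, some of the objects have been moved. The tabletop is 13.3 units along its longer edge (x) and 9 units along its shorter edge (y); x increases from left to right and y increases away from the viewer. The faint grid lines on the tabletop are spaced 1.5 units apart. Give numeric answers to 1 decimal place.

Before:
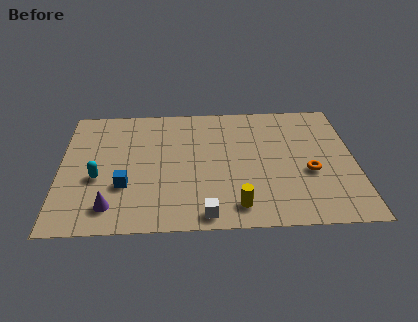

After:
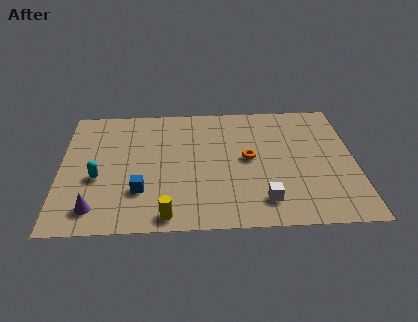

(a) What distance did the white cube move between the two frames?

2.7

The white cube was near (6.5, 0.9) before and (9.1, 1.7) after, so it travelled √(2.6² + 0.8²) ≈ 2.7 units.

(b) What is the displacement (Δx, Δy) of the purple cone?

(-0.7, -0.1)

The purple cone started near (2.3, 1.6) and ended near (1.6, 1.5).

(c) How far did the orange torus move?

2.9

The orange torus moved from about (11.2, 3.6) to (8.5, 4.7), a distance of √(2.7² + 1.1²) ≈ 2.9.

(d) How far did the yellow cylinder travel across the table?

3.1

From (7.9, 1.4) to (4.8, 0.9), the yellow cylinder covered √(3.1² + 0.5²) ≈ 3.1 units.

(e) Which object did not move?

the cyan capsule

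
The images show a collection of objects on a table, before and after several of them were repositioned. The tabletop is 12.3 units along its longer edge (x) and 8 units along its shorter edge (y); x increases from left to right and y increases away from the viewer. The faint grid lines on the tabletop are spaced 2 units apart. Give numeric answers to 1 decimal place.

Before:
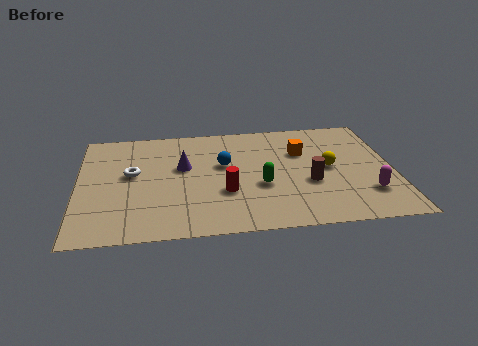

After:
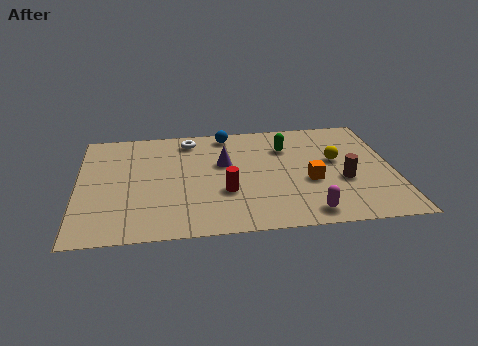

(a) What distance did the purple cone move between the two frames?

1.6

The purple cone moved from about (4.1, 4.8) to (5.7, 4.9), a distance of √(1.6² + 0.1²) ≈ 1.6.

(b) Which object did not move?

the red cylinder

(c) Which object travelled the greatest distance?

the white torus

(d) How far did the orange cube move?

2.2

The orange cube was near (8.8, 5.4) before and (9.0, 3.2) after, so it travelled √(0.2² + 2.2²) ≈ 2.2 units.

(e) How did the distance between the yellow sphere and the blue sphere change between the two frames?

+0.7

Before: roughly 4.2 units apart; after: 4.9. That's 0.7 units further apart.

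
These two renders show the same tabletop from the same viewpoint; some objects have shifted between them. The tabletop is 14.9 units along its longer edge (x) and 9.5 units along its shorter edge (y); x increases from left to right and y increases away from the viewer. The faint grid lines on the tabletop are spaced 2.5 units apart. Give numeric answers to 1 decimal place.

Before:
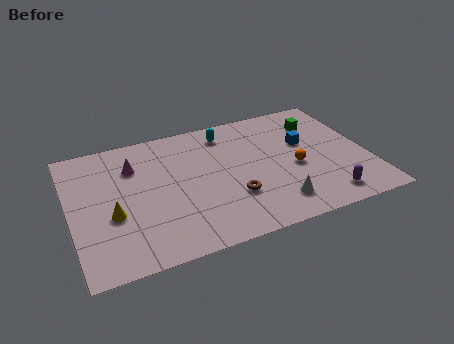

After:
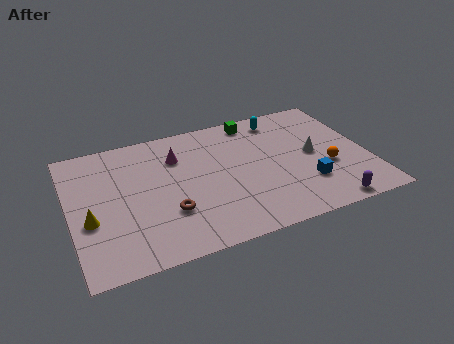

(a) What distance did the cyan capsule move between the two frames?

2.8

The cyan capsule moved from about (8.1, 7.9) to (10.9, 8.1), a distance of √(2.8² + 0.2²) ≈ 2.8.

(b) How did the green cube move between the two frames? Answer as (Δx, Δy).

(-3.2, 1.2)

The green cube was at about (12.8, 7.2) and moved to about (9.6, 8.4).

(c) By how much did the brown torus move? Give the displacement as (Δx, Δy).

(-3.2, 0.0)

The brown torus started near (7.9, 3.0) and ended near (4.7, 3.0).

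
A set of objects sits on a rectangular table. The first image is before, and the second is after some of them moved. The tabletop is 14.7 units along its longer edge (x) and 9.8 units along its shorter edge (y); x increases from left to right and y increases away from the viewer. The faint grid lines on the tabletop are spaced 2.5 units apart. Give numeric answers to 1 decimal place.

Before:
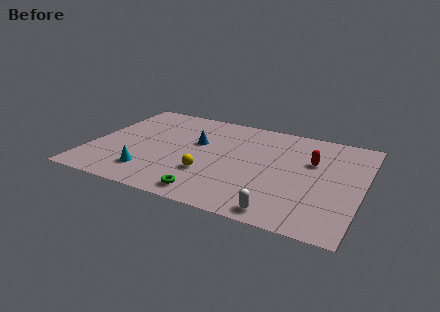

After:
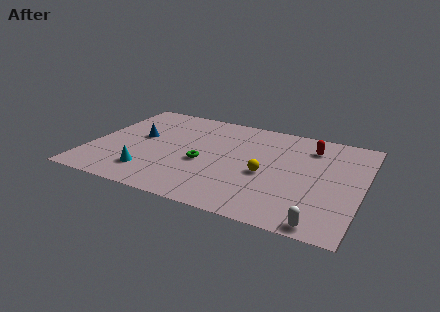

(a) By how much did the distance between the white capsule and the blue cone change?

+4.2

Before: roughly 7.2 units apart; after: 11.4. That's 4.2 units further apart.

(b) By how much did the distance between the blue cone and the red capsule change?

+3.2

The distance was about 6.3 in the first image and 9.5 in the second, so they moved 3.2 units further apart.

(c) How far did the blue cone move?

3.1

The blue cone moved from about (5.6, 6.0) to (2.5, 5.5), a distance of √(3.1² + 0.5²) ≈ 3.1.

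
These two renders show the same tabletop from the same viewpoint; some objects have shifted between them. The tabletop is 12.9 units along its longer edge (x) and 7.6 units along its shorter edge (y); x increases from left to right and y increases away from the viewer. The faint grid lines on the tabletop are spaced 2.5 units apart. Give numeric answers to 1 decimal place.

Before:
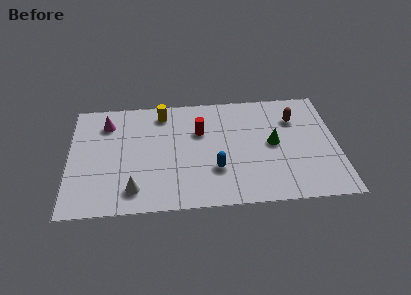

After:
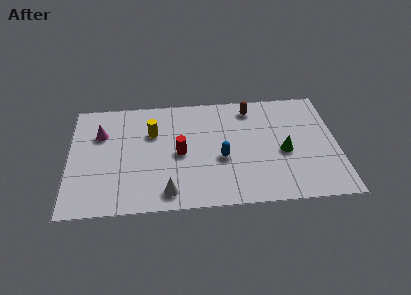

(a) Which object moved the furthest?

the brown capsule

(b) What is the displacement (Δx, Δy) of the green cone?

(0.5, -0.6)

The green cone was at about (9.8, 3.9) and moved to about (10.3, 3.3).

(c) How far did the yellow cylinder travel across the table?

1.4

The yellow cylinder was near (4.5, 6.4) before and (4.0, 5.1) after, so it travelled √(0.5² + 1.3²) ≈ 1.4 units.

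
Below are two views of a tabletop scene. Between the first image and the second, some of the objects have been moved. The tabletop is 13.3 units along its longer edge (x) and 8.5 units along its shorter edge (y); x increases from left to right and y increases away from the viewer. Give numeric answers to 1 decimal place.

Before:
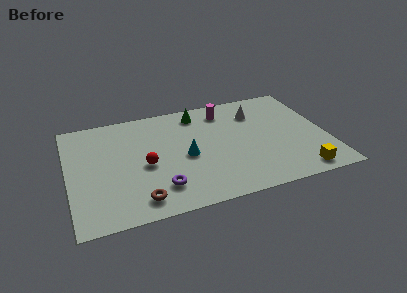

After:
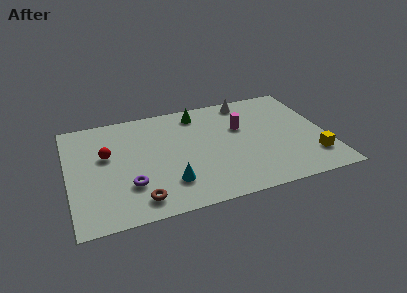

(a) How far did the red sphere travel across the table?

2.3

The red sphere was near (3.9, 3.8) before and (2.0, 5.1) after, so it travelled √(1.9² + 1.3²) ≈ 2.3 units.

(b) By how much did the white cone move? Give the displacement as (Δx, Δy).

(-0.4, 1.1)

The white cone was at about (9.9, 6.4) and moved to about (9.5, 7.5).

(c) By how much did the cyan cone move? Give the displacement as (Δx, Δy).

(-1.0, -1.8)

The cyan cone started near (6.0, 3.9) and ended near (5.0, 2.1).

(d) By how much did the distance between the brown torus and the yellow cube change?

+0.8

They were about 8.2 units apart before and 9.0 after — 0.8 units further apart.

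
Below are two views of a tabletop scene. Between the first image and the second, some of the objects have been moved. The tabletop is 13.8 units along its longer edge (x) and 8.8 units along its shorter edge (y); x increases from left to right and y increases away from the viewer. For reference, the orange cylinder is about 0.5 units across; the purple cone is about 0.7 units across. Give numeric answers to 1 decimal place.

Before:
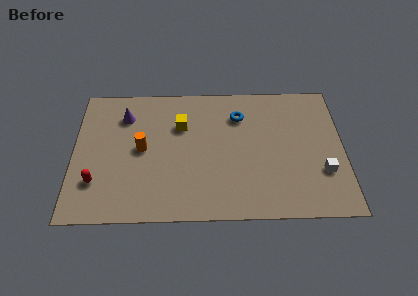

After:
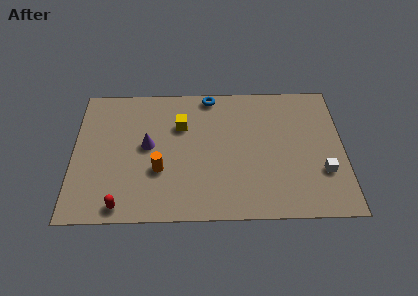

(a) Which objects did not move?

the white cube and the yellow cube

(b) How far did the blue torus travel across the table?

2.1

The blue torus moved from about (8.5, 6.6) to (7.0, 8.0), a distance of √(1.5² + 1.4²) ≈ 2.1.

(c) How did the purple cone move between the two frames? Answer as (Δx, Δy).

(1.2, -2.0)

The purple cone was at about (2.6, 6.7) and moved to about (3.8, 4.7).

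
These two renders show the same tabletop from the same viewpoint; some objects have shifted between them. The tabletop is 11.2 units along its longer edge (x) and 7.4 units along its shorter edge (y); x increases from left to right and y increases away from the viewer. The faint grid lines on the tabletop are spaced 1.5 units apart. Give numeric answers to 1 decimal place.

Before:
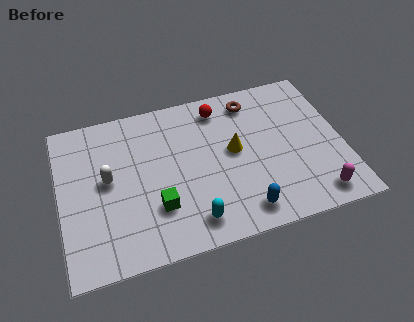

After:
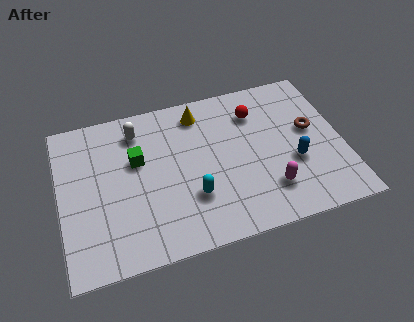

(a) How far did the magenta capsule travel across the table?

2.0

The magenta capsule moved from about (9.9, 1.0) to (8.1, 1.8), a distance of √(1.8² + 0.8²) ≈ 2.0.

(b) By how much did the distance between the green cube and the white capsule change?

-1.1

Before: roughly 2.5 units apart; after: 1.4. That's 1.1 units closer together.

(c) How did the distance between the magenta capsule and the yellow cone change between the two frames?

+0.8

The distance was about 4.2 in the first image and 5.0 in the second, so they moved 0.8 units further apart.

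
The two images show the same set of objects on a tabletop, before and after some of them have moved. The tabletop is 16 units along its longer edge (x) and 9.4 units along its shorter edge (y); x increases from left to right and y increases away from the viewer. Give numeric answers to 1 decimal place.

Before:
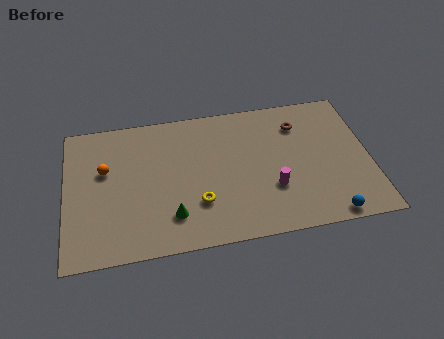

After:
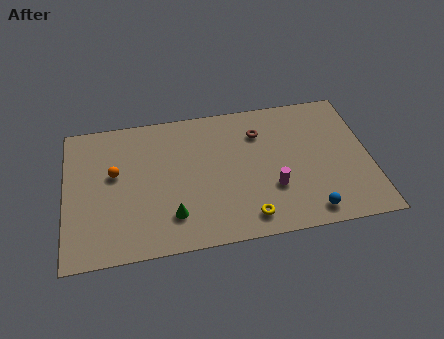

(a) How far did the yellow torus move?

2.9

From (6.9, 2.8) to (9.4, 1.4), the yellow torus covered √(2.5² + 1.4²) ≈ 2.9 units.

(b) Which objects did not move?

the green cone and the magenta cylinder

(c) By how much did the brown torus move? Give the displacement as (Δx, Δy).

(-2.1, -0.2)

The brown torus was at about (12.4, 7.2) and moved to about (10.3, 7.0).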